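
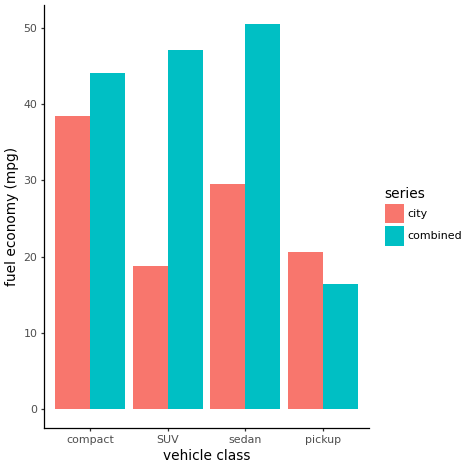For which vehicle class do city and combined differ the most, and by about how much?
SUV: city ≈ 20, combined ≈ 45 → gap ≈ 25. Next-largest (sedan) is only ≈ 20.

SUV, ≈ 25 mpg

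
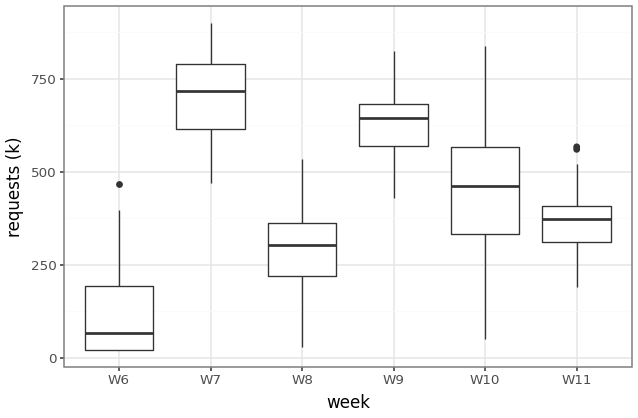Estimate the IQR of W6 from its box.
≈ 200

Q3 ≈ 200, Q1 ≈ 0; IQR ≈ 200.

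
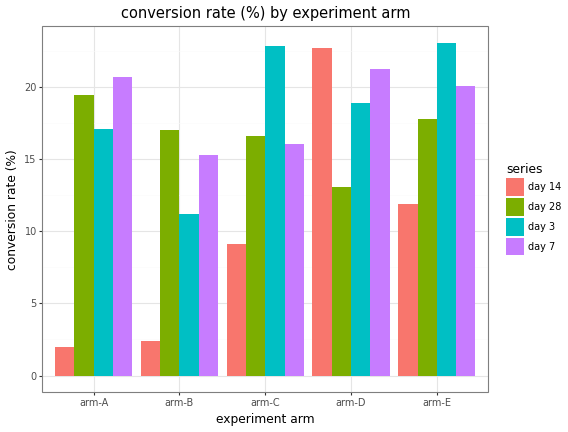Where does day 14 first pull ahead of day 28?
arm-C: day 14 ≈ 10 vs day 28 ≈ 16 (not yet); arm-D: day 14 ≈ 22 vs day 28 ≈ 14 (first crossover).

arm-D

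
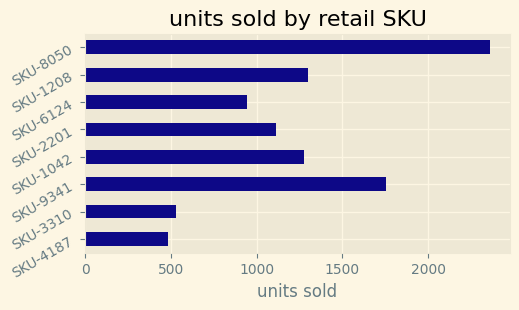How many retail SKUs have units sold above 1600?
Above 1600: SKU-9341, SKU-8050.

2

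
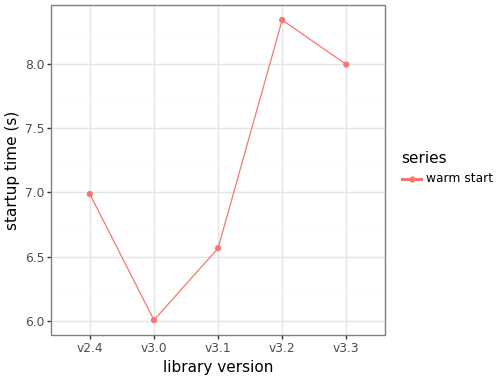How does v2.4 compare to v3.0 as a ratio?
v2.4 ≈ 7.0, v3.0 ≈ 6.0; 7.0/6.0 ≈ 1.17.

≈ 1.17×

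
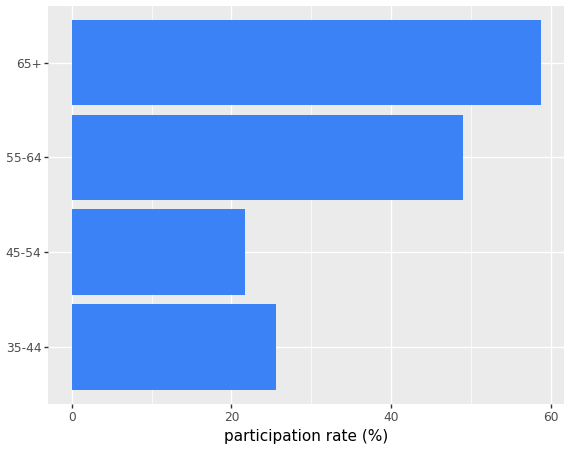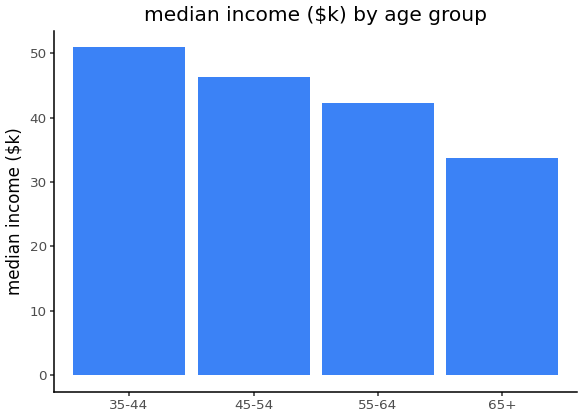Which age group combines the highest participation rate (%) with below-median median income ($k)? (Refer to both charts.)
65+

Chart 2 median median income ($k) ≈ 45; below-median age groups: 55-64, 65+. Among those, 65+ has the highest participation rate (%) (≈ 60).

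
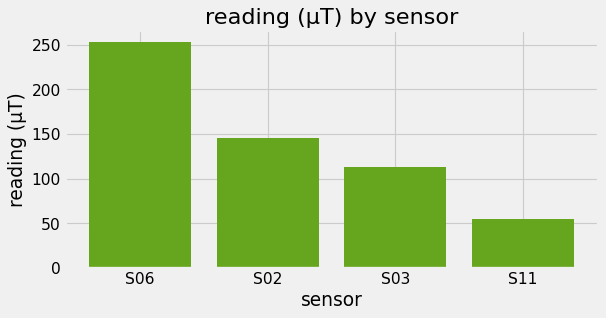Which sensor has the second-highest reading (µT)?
S02

Top 3: S06 ≈ 250, S02 ≈ 150, S03 ≈ 125.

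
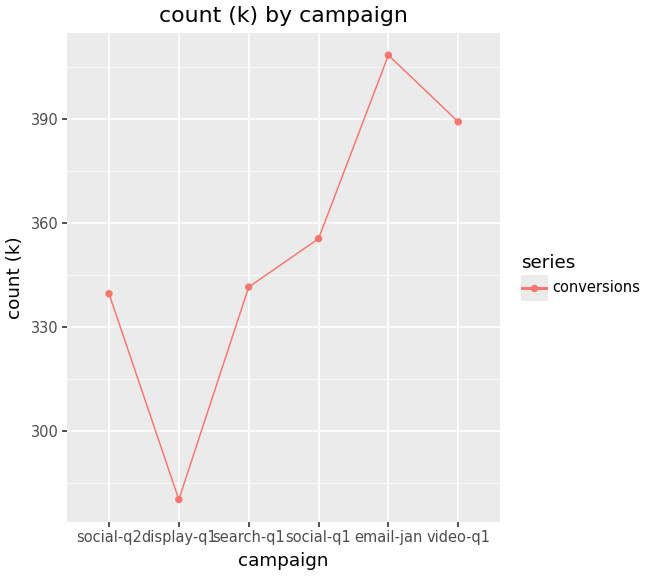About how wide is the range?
Max email-jan ≈ 400, min display-q1 ≈ 280; range ≈ 120.

≈ 120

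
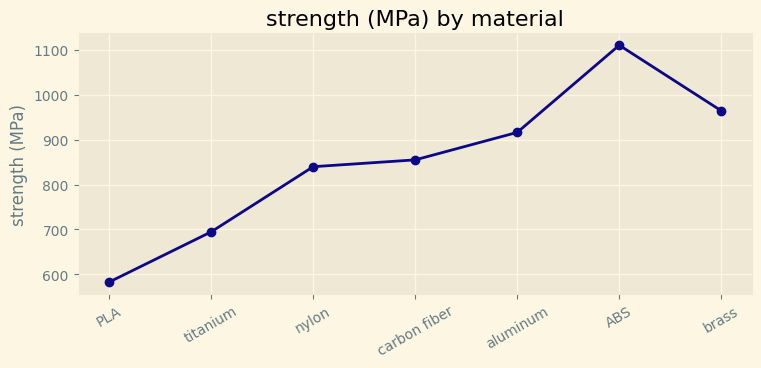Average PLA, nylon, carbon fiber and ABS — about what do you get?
(600 + 850 + 850 + 1100) / 4 ≈ 850.

≈ 850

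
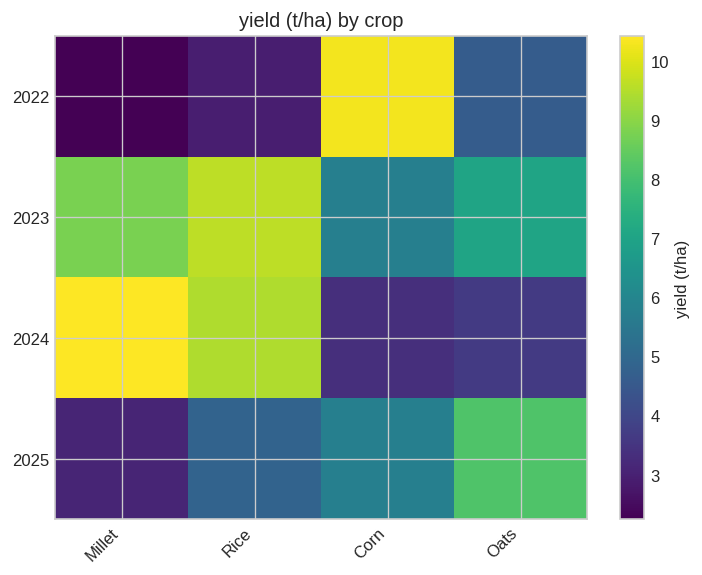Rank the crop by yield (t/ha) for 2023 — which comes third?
Oats

Top 4 for 2023: Rice ≈ 10, Millet ≈ 9, Oats ≈ 7, Corn ≈ 6.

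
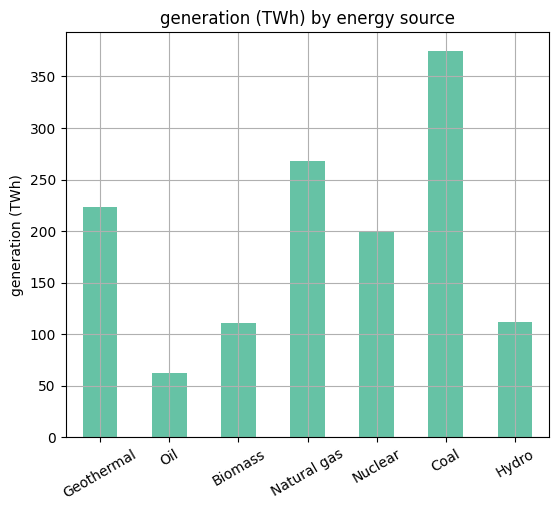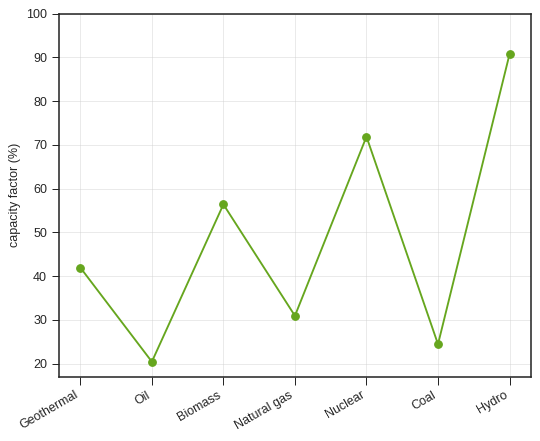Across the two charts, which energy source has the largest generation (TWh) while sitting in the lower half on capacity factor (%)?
Chart 2 median capacity factor (%) ≈ 40; below-median energy sources: Oil, Natural gas, Coal. Among those, Coal has the highest generation (TWh) (≈ 350).

Coal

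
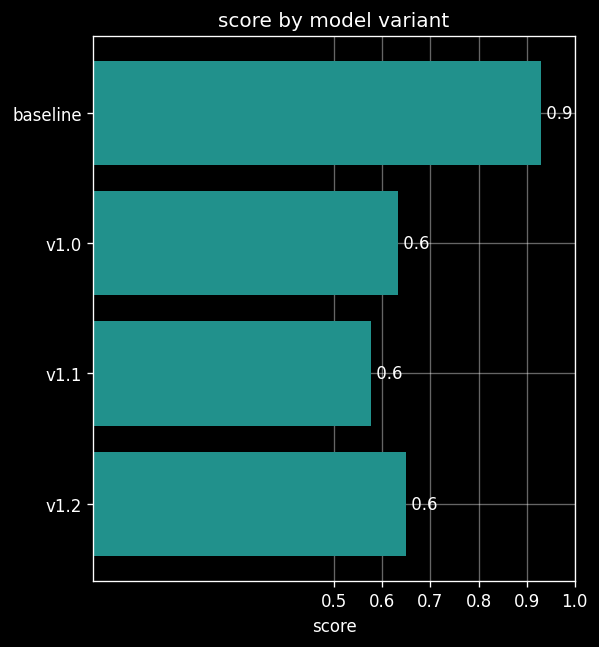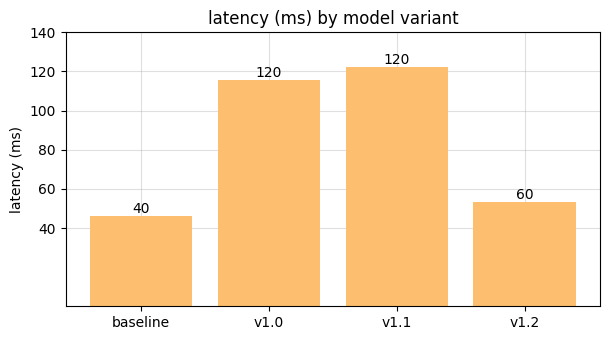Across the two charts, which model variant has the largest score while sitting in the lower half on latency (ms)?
Chart 2 median latency (ms) ≈ 80; below-median model variants: baseline, v1.2. Among those, baseline has the highest score (≈ 0.9).

baseline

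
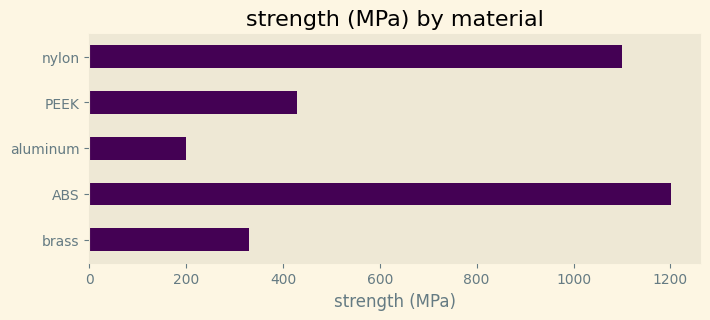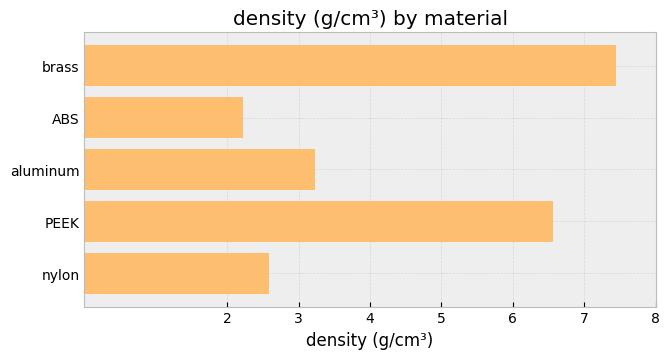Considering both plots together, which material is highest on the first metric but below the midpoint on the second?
Chart 2 median density (g/cm³) ≈ 3; below-median materials: ABS, nylon. Among those, ABS has the highest strength (MPa) (≈ 1200).

ABS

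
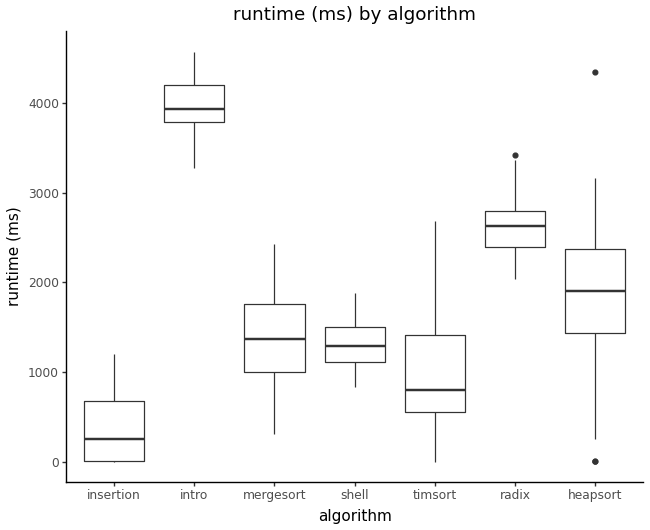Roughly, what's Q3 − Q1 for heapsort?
Q3 ≈ 2500, Q1 ≈ 1500; IQR ≈ 1000.

≈ 1000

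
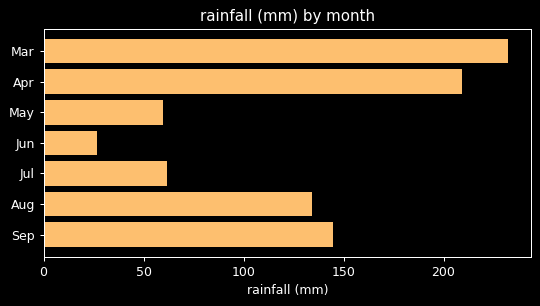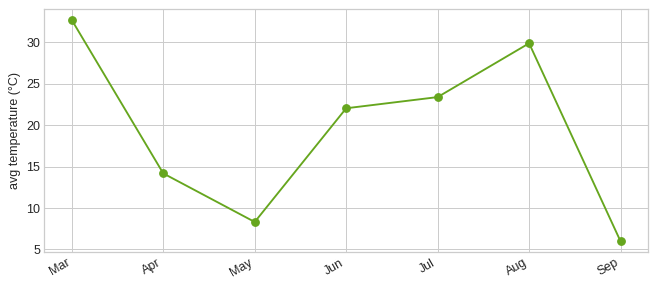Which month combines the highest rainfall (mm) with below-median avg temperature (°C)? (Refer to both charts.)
Apr

Chart 2 median avg temperature (°C) ≈ 20; below-median months: Apr, May, Sep. Among those, Apr has the highest rainfall (mm) (≈ 200).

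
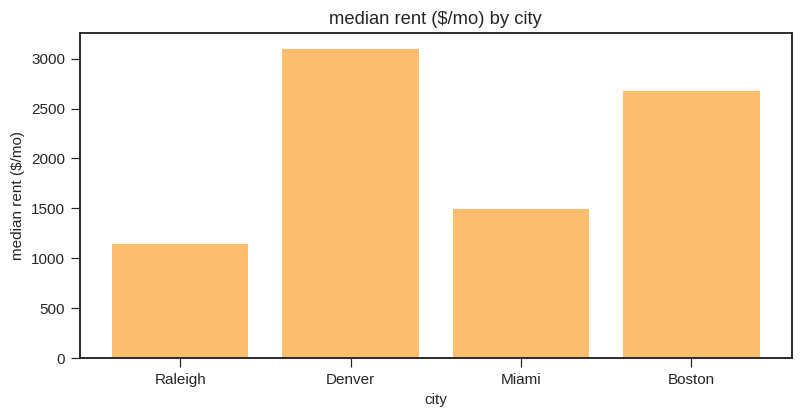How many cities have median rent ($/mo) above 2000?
Above 2000: Denver, Boston.

2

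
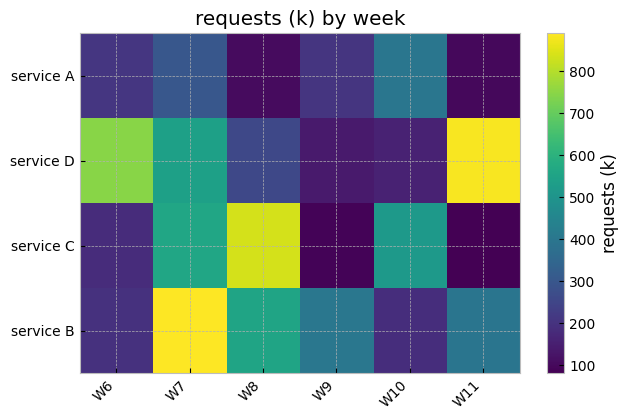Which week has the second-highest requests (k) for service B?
Top 3 for service B: W7 ≈ 900, W8 ≈ 600, W9 ≈ 400.

W8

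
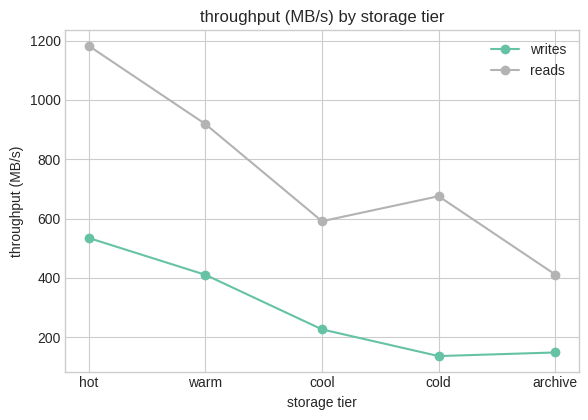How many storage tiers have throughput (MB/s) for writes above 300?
2

Above 300: hot, warm.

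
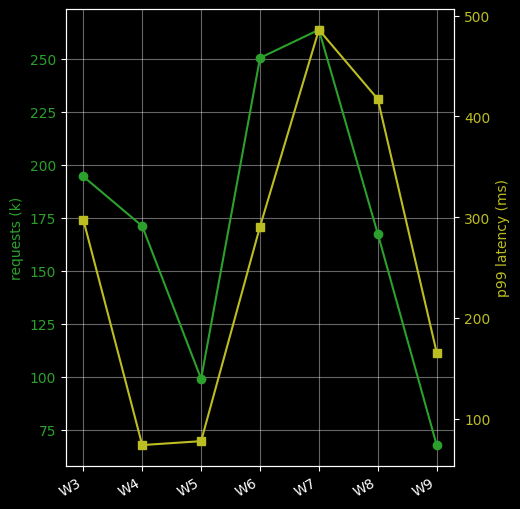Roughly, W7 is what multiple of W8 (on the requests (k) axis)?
W7 ≈ 260, W8 ≈ 160; 260/160 ≈ 1.62.

≈ 1.62×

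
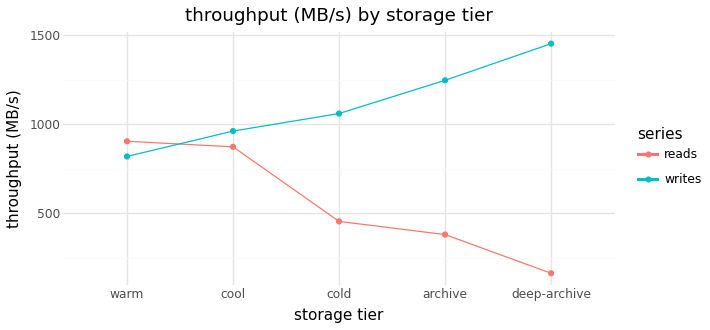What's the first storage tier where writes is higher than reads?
warm: writes ≈ 800 vs reads ≈ 1000 (not yet); cool: writes ≈ 1000 vs reads ≈ 800 (first crossover).

cool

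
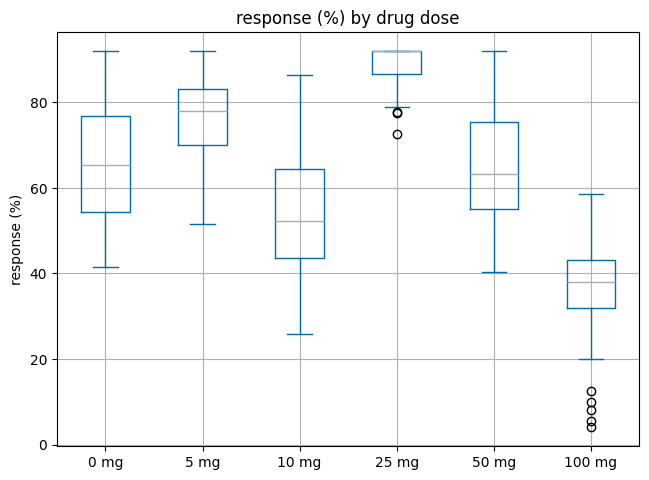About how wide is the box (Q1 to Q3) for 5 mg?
Q3 ≈ 85, Q1 ≈ 70; IQR ≈ 15.

≈ 15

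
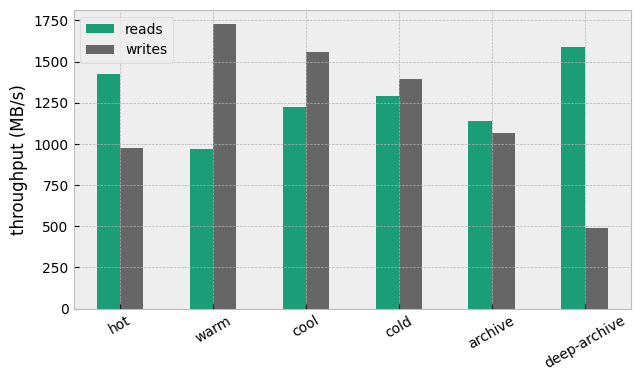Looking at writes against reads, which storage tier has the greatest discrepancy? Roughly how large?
deep-archive: writes ≈ 400, reads ≈ 1600 → gap ≈ 1200. Next-largest (warm) is only ≈ 800.

deep-archive, ≈ 1200 MB/s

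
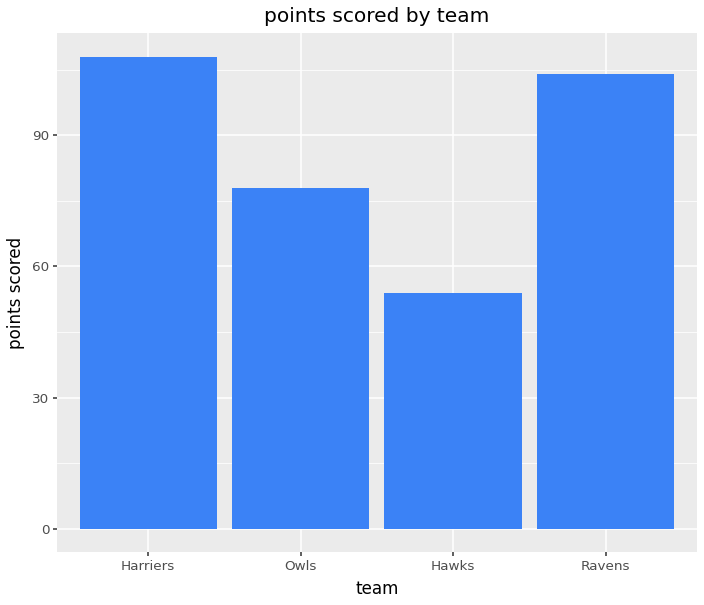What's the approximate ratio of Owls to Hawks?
≈ 1.6×

Owls ≈ 80, Hawks ≈ 50; 80/50 ≈ 1.6.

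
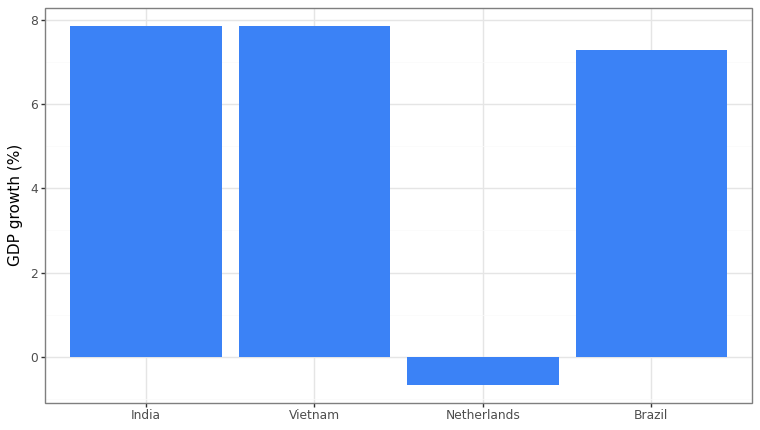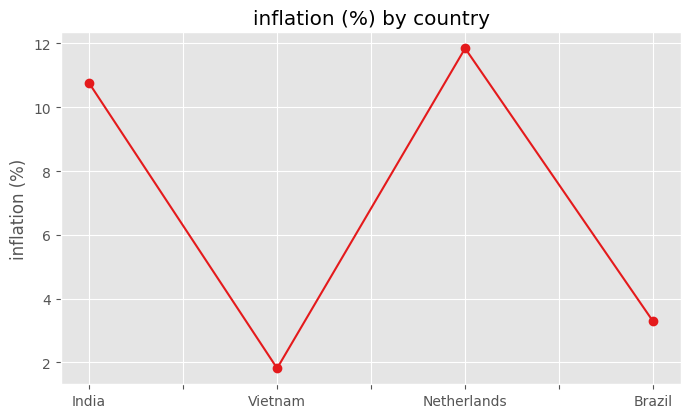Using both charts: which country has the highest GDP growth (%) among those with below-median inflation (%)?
Vietnam

Chart 2 median inflation (%) ≈ 8; below-median countries: Vietnam, Brazil. Among those, Vietnam has the highest GDP growth (%) (≈ 8).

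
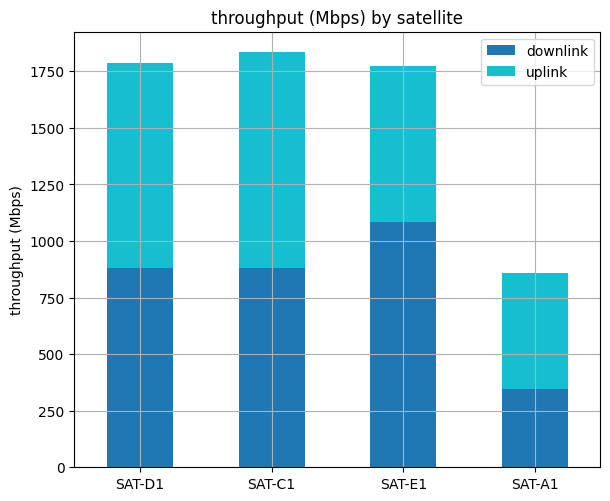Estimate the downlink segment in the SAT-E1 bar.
downlink top ≈ 1000, bottom ≈ 0; segment ≈ 1000.

≈ 1000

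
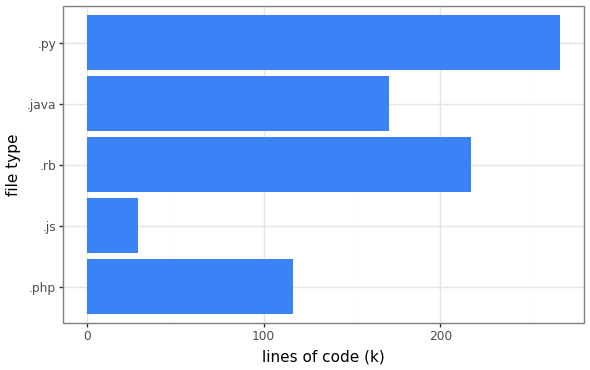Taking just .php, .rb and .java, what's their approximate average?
≈ 175

(125 + 225 + 175) / 3 ≈ 175.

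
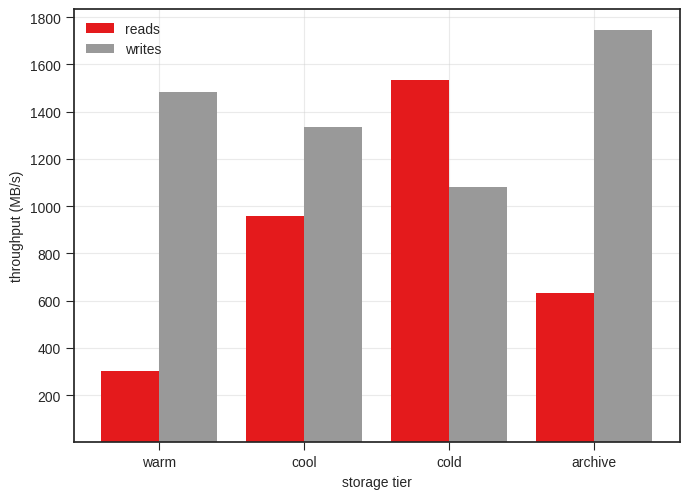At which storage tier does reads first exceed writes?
cool: reads ≈ 1000 vs writes ≈ 1400 (not yet); cold: reads ≈ 1600 vs writes ≈ 1000 (first crossover).

cold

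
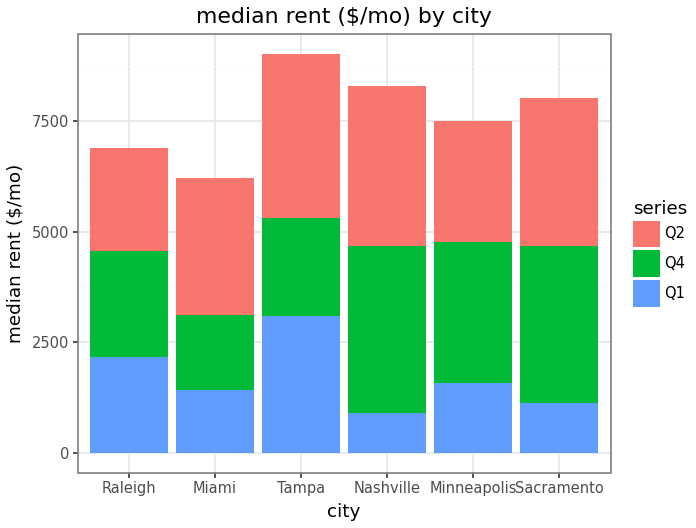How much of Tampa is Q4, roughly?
≈ 2000

Q4 top ≈ 5000, bottom ≈ 3000; segment ≈ 2000.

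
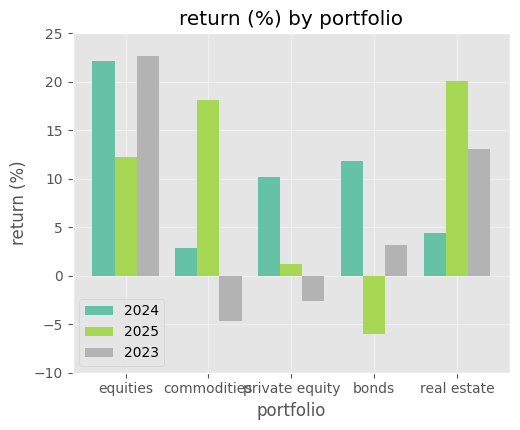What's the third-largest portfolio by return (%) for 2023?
Top 4 for 2023: equities ≈ 25, real estate ≈ 15, bonds ≈ 5, private equity ≈ -5.

bonds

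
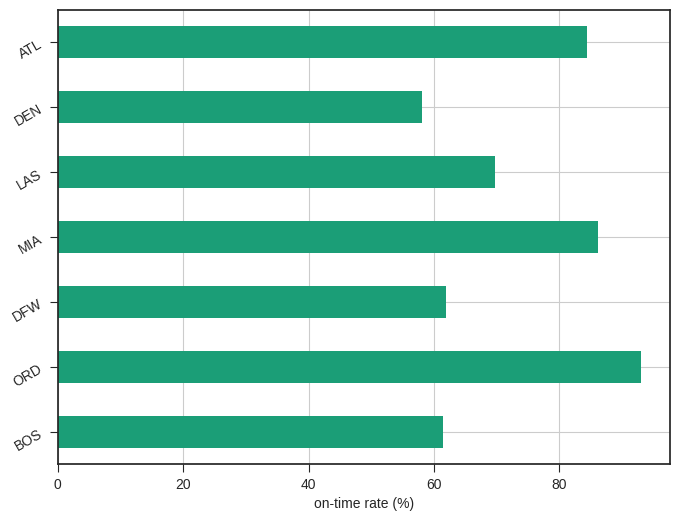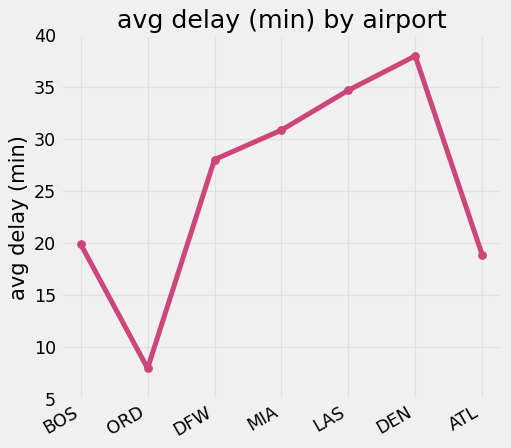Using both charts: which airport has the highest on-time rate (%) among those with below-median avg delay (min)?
ORD

Chart 2 median avg delay (min) ≈ 30; below-median airports: BOS, ORD, ATL. Among those, ORD has the highest on-time rate (%) (≈ 90).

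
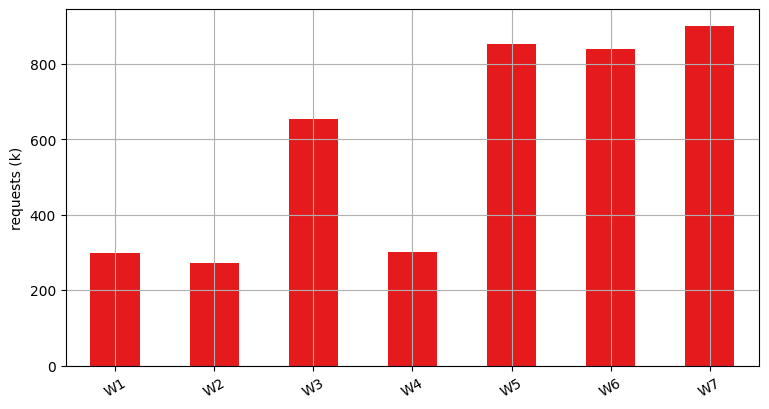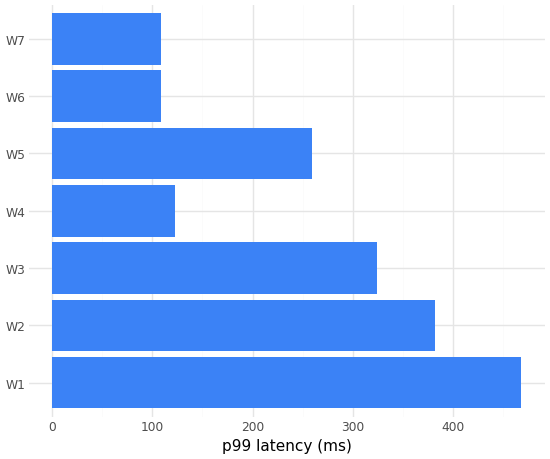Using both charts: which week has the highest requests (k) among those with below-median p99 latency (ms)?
W7

Chart 2 median p99 latency (ms) ≈ 250; below-median weeks: W4, W6, W7. Among those, W7 has the highest requests (k) (≈ 900).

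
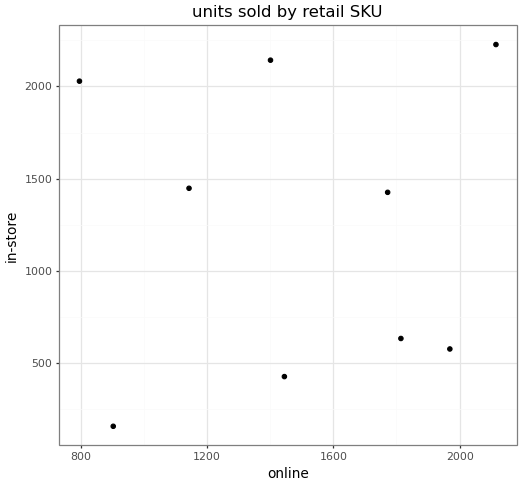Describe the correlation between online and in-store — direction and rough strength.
no clear correlation

Points are roughly uncorrelated; weak (|r| ≈ 0.0).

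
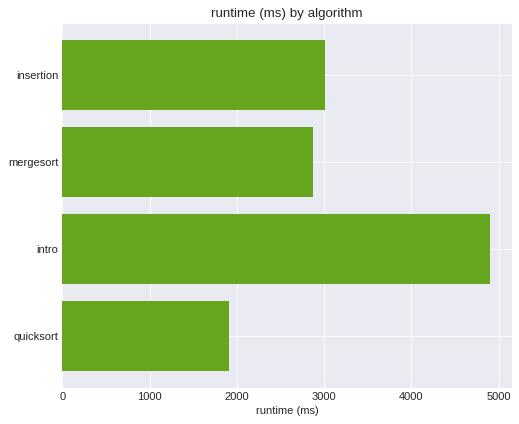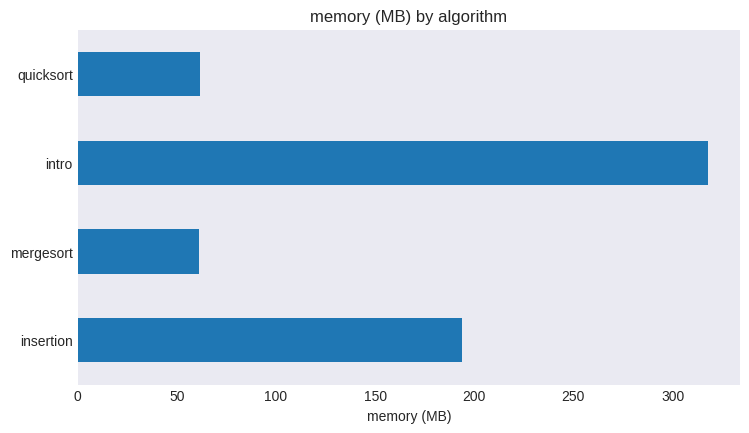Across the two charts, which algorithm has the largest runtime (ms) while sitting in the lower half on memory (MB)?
Chart 2 median memory (MB) ≈ 150; below-median algorithms: mergesort, quicksort. Among those, mergesort has the highest runtime (ms) (≈ 3000).

mergesort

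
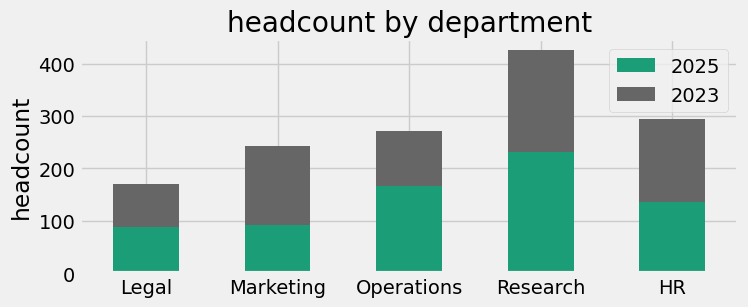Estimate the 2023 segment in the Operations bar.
2023 top ≈ 250, bottom ≈ 150; segment ≈ 100.

≈ 100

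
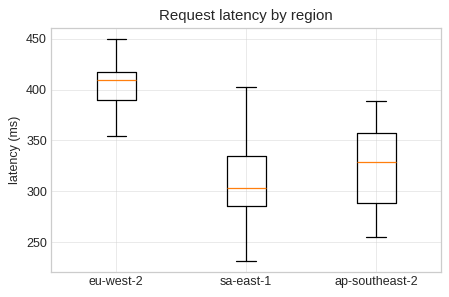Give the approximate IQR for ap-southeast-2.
Q3 ≈ 360, Q1 ≈ 290; IQR ≈ 70.

≈ 70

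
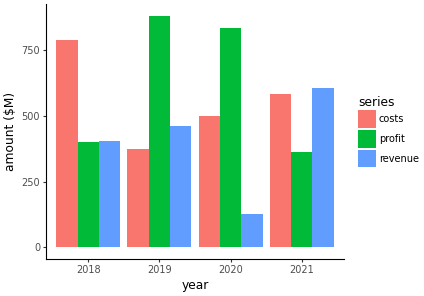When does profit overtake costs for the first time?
2018: profit ≈ 400 vs costs ≈ 800 (not yet); 2019: profit ≈ 900 vs costs ≈ 400 (first crossover).

2019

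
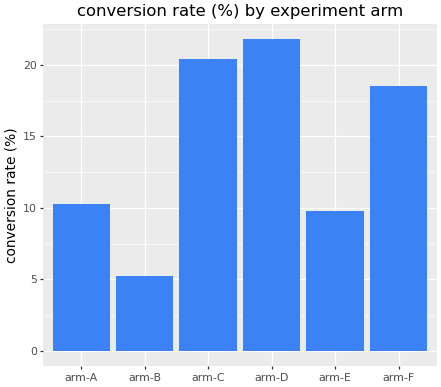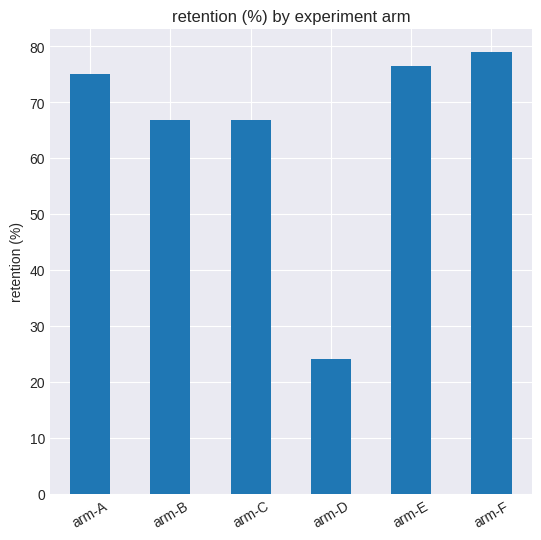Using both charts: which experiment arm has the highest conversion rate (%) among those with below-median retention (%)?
Chart 2 median retention (%) ≈ 70; below-median experiment arms: arm-B, arm-C, arm-D. Among those, arm-D has the highest conversion rate (%) (≈ 22).

arm-D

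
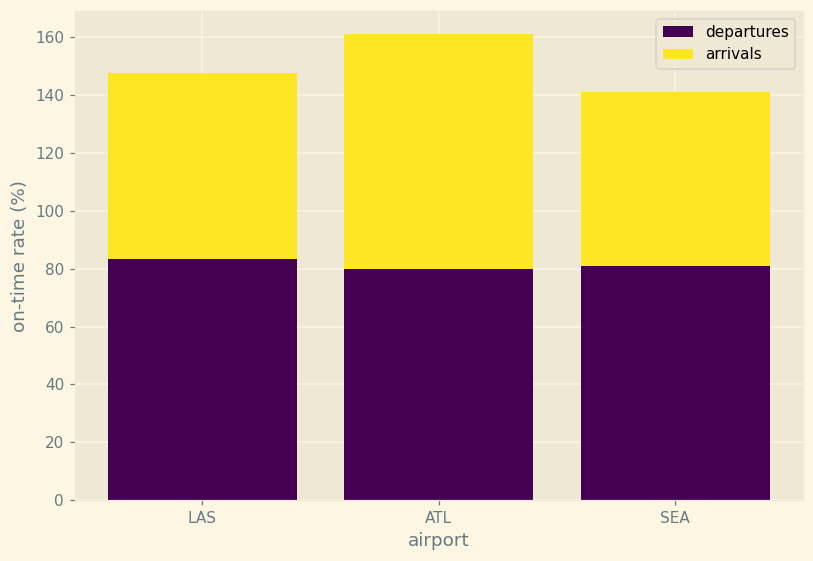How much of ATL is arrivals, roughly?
≈ 80

arrivals top ≈ 160, bottom ≈ 80; segment ≈ 80.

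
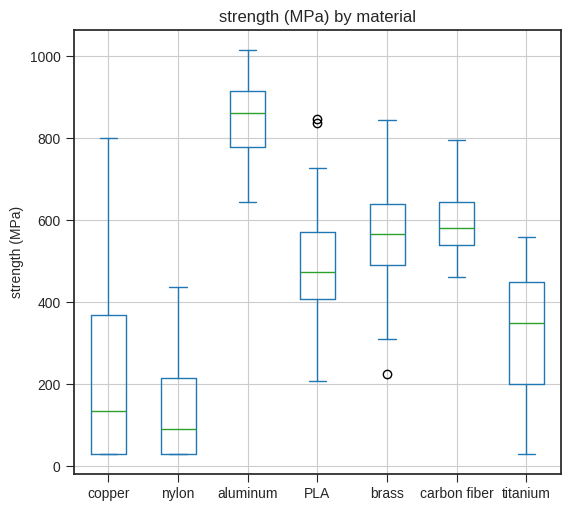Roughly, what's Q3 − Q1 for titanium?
Q3 ≈ 400, Q1 ≈ 200; IQR ≈ 200.

≈ 200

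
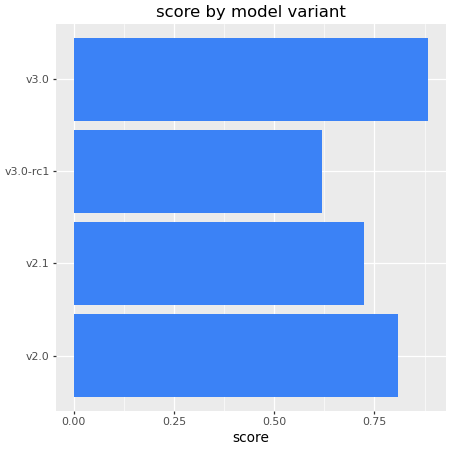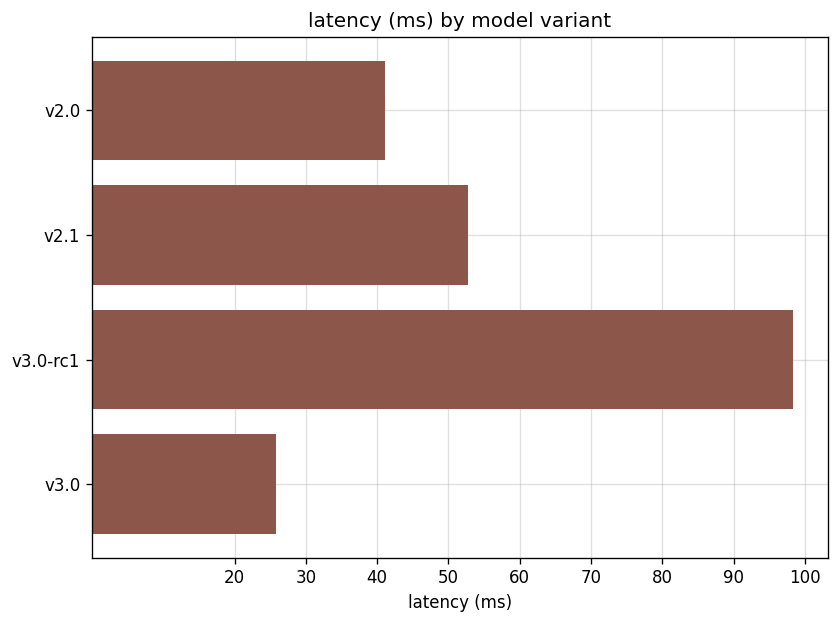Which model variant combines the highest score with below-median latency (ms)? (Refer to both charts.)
v3.0

Chart 2 median latency (ms) ≈ 50; below-median model variants: v2.0, v3.0. Among those, v3.0 has the highest score (≈ 0.9).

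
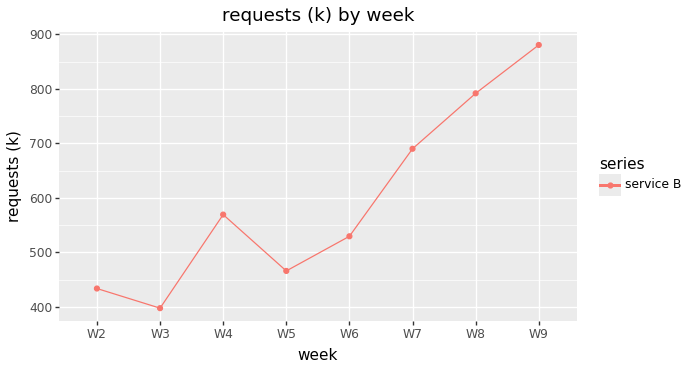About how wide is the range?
≈ 500

Max W9 ≈ 900, min W3 ≈ 400; range ≈ 500.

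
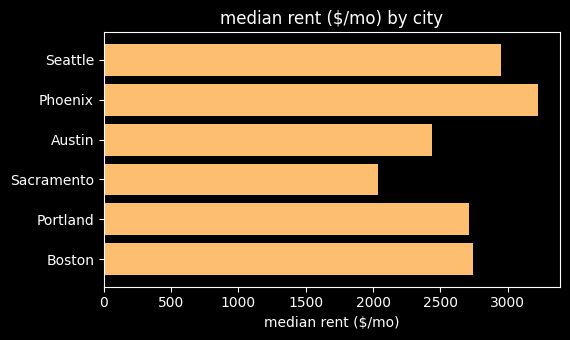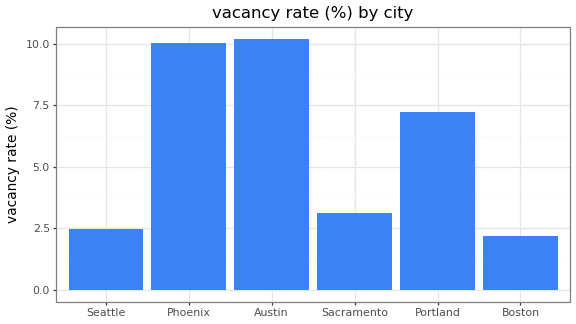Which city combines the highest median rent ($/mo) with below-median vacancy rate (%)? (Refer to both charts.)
Chart 2 median vacancy rate (%) ≈ 5; below-median cities: Seattle, Sacramento, Boston. Among those, Seattle has the highest median rent ($/mo) (≈ 3000).

Seattle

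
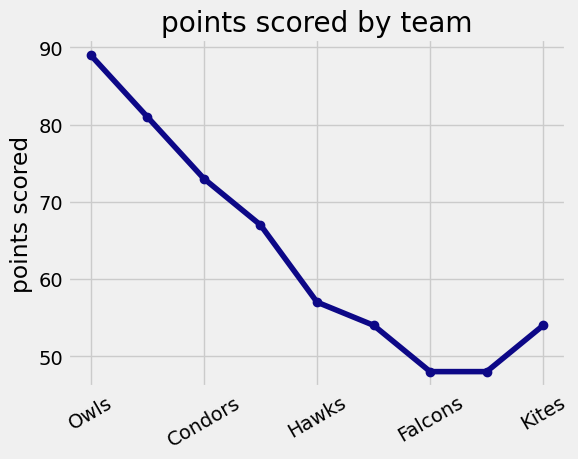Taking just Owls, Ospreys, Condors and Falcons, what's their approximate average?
(90 + 80 + 75 + 50) / 4 ≈ 74.

≈ 74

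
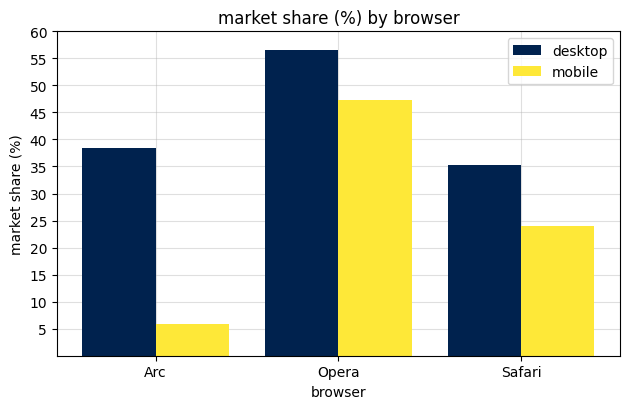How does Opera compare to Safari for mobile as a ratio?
≈ 1.8×

Opera ≈ 45, Safari ≈ 25; 45/25 ≈ 1.8.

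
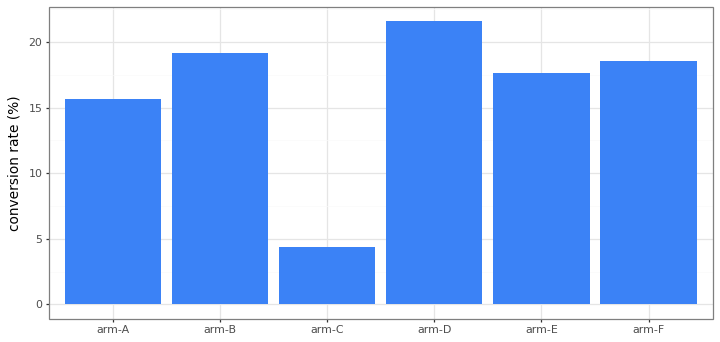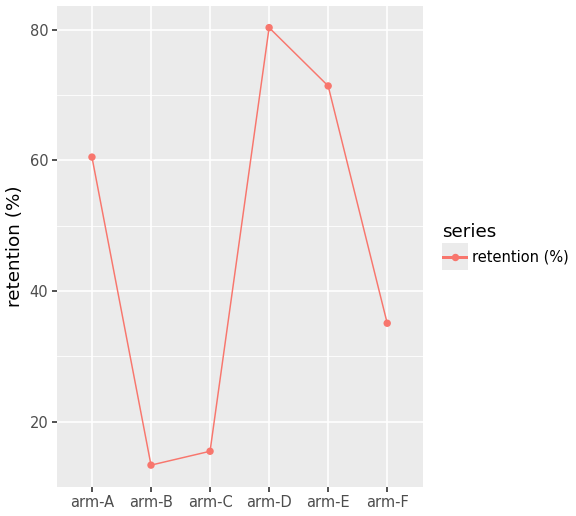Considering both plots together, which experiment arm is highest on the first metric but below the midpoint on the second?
arm-B

Chart 2 median retention (%) ≈ 50; below-median experiment arms: arm-B, arm-C, arm-F. Among those, arm-B has the highest conversion rate (%) (≈ 20).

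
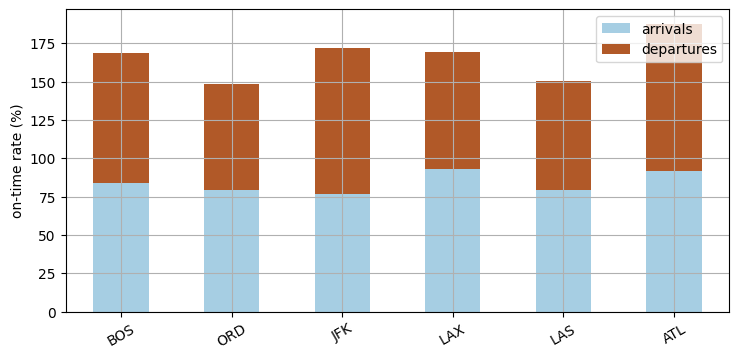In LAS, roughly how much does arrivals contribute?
arrivals top ≈ 80, bottom ≈ 0; segment ≈ 80.

≈ 80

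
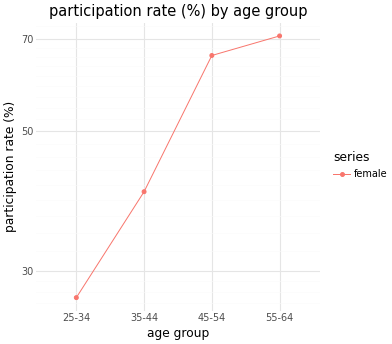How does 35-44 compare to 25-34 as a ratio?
≈ 1.6×

35-44 ≈ 40, 25-34 ≈ 25; 40/25 ≈ 1.6.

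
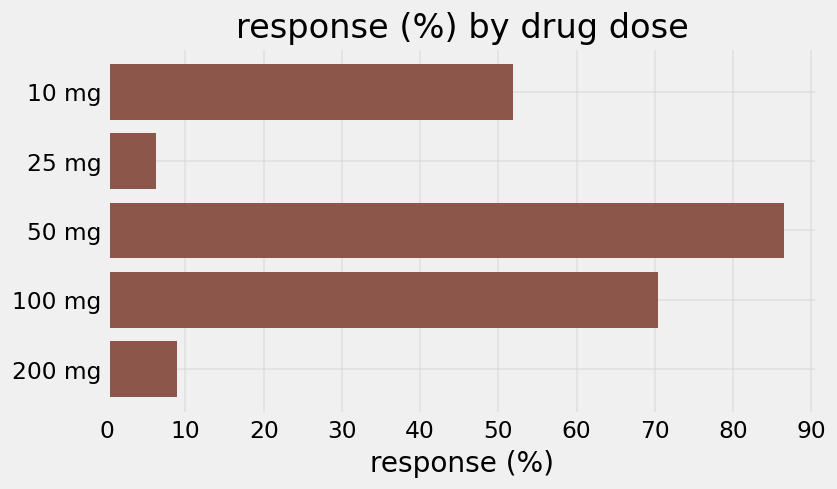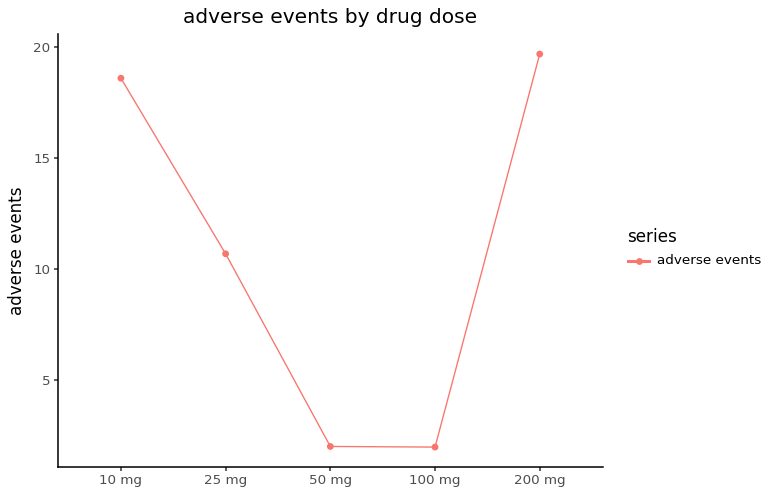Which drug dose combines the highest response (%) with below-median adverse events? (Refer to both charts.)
50 mg

Chart 2 median adverse events ≈ 10; below-median drug doses: 50 mg, 100 mg. Among those, 50 mg has the highest response (%) (≈ 90).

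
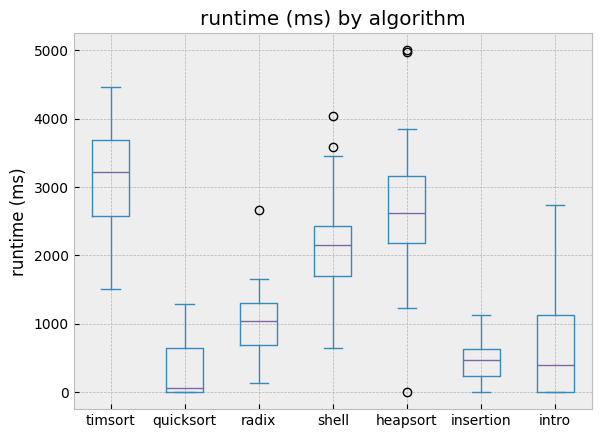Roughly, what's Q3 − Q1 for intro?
Q3 ≈ 1000, Q1 ≈ 0; IQR ≈ 1000.

≈ 1000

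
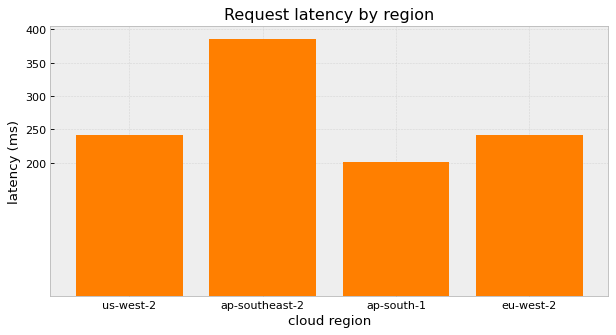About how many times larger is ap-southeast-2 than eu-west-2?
≈ 1.6×

ap-southeast-2 ≈ 400, eu-west-2 ≈ 250; 400/250 ≈ 1.6.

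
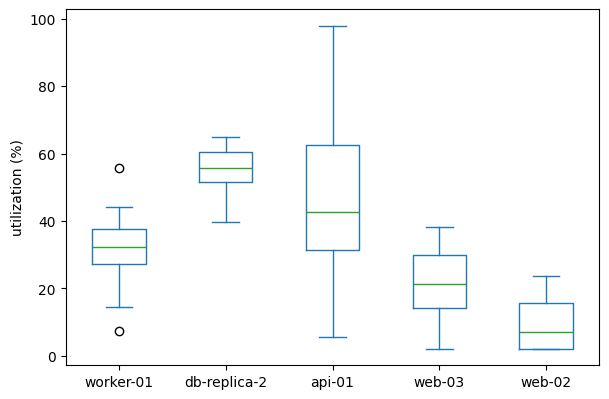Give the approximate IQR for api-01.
Q3 ≈ 65, Q1 ≈ 30; IQR ≈ 35.

≈ 35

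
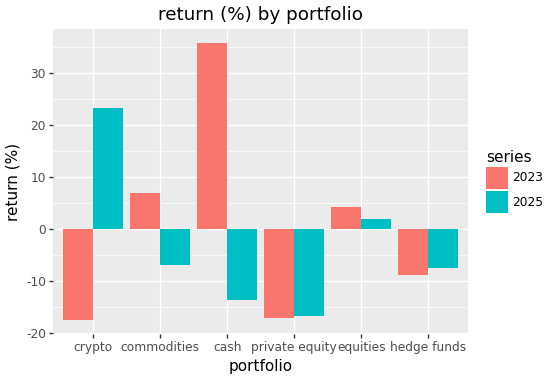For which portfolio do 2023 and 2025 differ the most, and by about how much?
cash: 2023 ≈ 35, 2025 ≈ -15 → gap ≈ 50. Next-largest (crypto) is only ≈ 45.

cash, ≈ 50 %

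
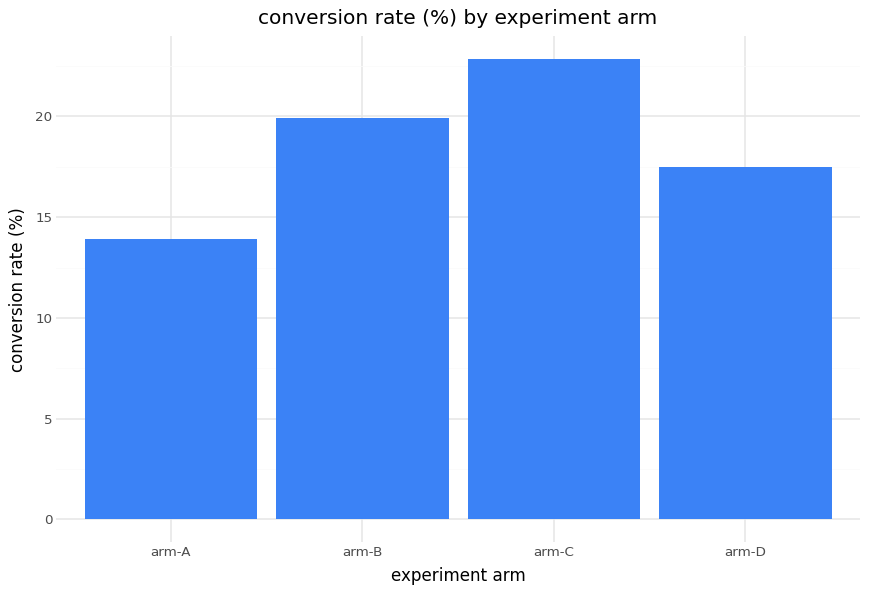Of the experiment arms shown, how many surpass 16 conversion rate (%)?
3

Above 16: arm-B, arm-C, arm-D.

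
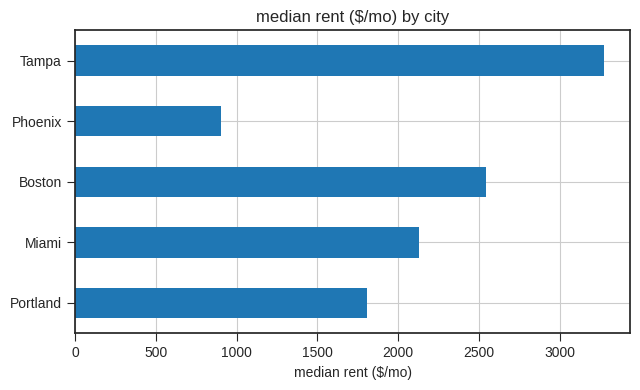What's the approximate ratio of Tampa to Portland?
≈ 1.75×

Tampa ≈ 3500, Portland ≈ 2000; 3500/2000 ≈ 1.75.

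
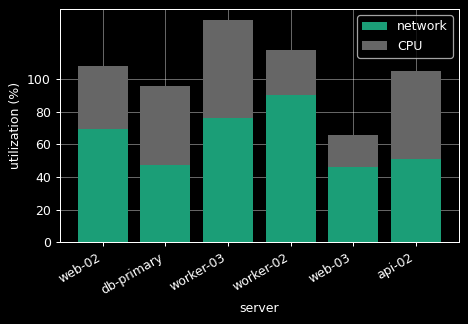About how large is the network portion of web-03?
network top ≈ 40, bottom ≈ 0; segment ≈ 40.

≈ 40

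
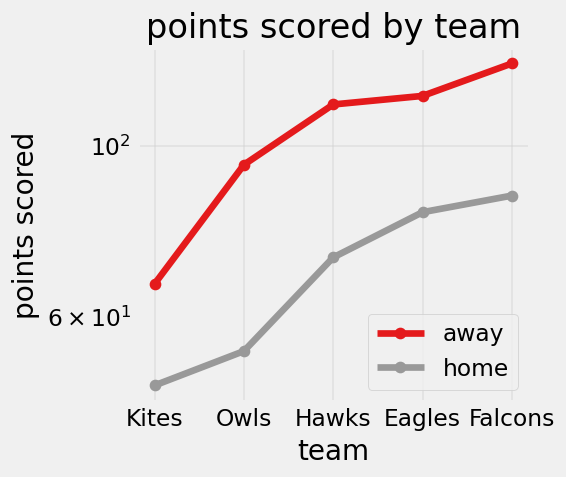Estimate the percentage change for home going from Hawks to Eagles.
≈ +14.3%

Hawks ≈ 70, Eagles ≈ 80; (80 − 70) / 70 ≈ +14.3%.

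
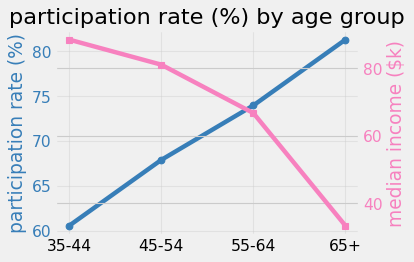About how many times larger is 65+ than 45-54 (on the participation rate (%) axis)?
≈ 1.21×

65+ ≈ 82, 45-54 ≈ 68; 82/68 ≈ 1.21.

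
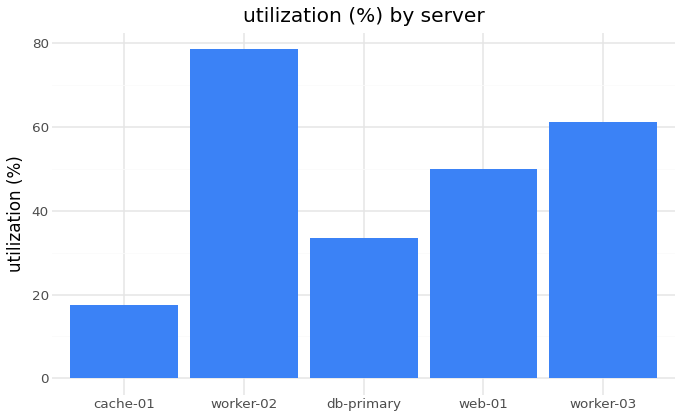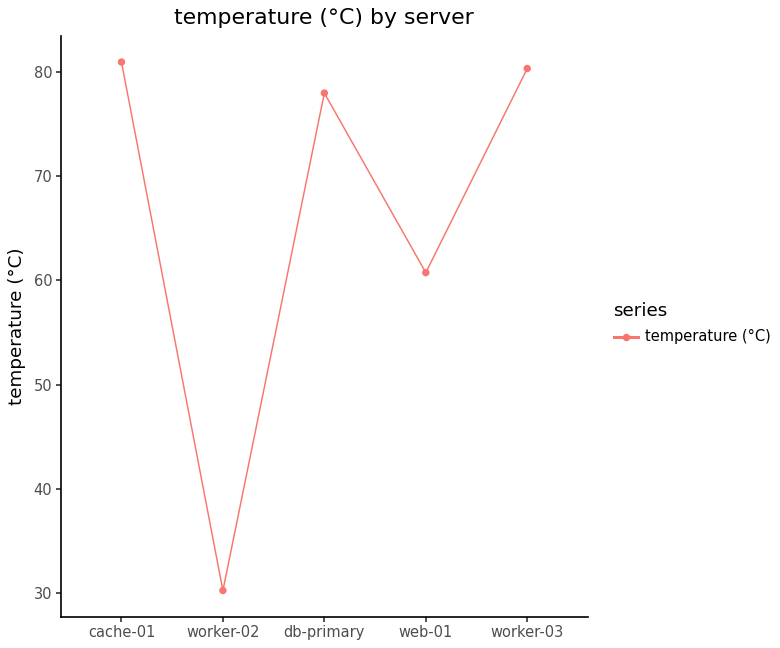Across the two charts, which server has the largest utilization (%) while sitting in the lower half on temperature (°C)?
worker-02

Chart 2 median temperature (°C) ≈ 80; below-median servers: worker-02, web-01. Among those, worker-02 has the highest utilization (%) (≈ 80).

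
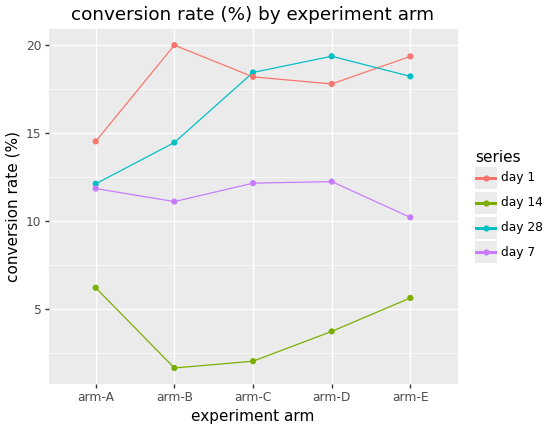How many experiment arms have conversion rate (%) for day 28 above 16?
3

Above 16: arm-C, arm-D, arm-E.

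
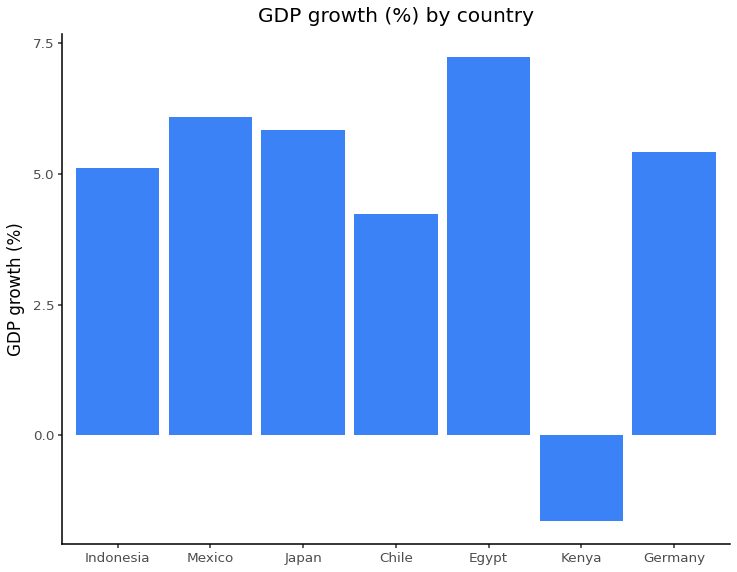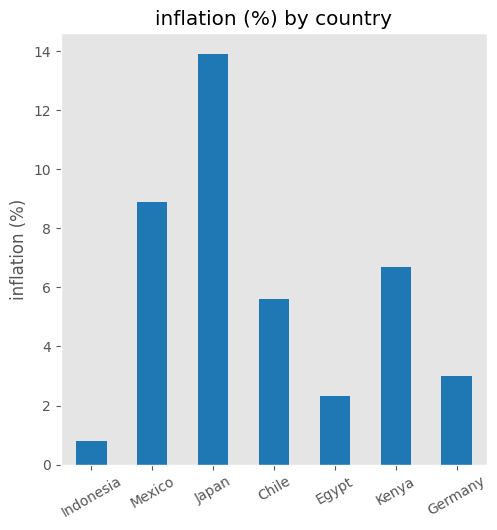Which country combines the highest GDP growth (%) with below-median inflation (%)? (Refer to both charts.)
Chart 2 median inflation (%) ≈ 6; below-median countries: Indonesia, Egypt, Germany. Among those, Egypt has the highest GDP growth (%) (≈ 7).

Egypt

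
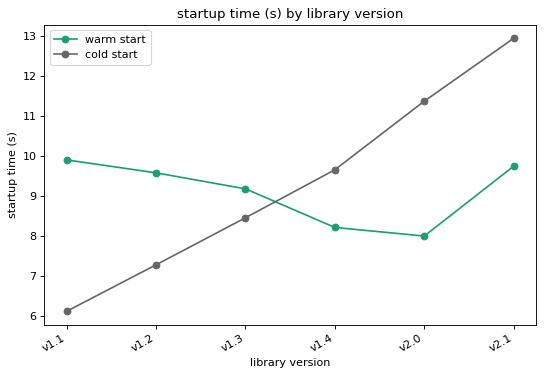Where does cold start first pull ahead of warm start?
v1.3: cold start ≈ 8 vs warm start ≈ 9 (not yet); v1.4: cold start ≈ 10 vs warm start ≈ 8 (first crossover).

v1.4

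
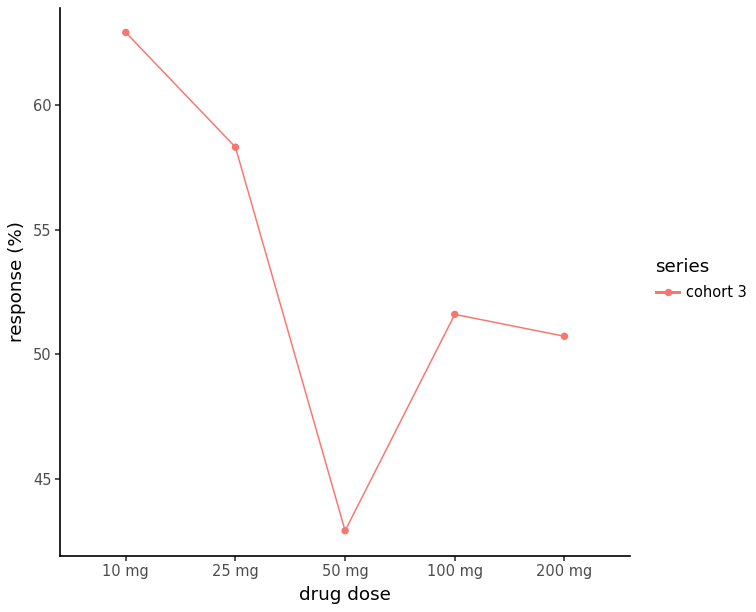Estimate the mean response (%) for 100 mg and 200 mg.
(52 + 50) / 2 ≈ 51.

≈ 51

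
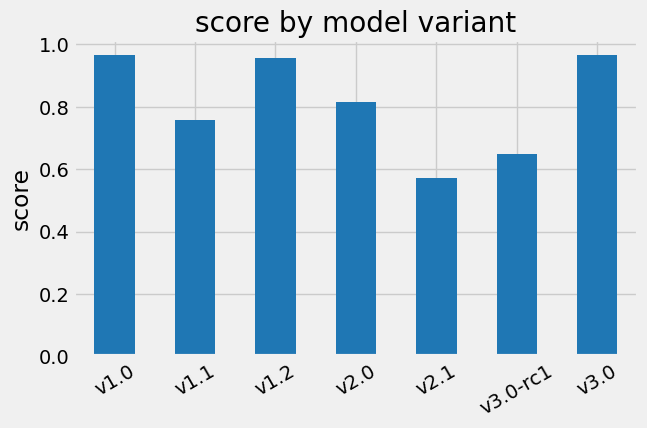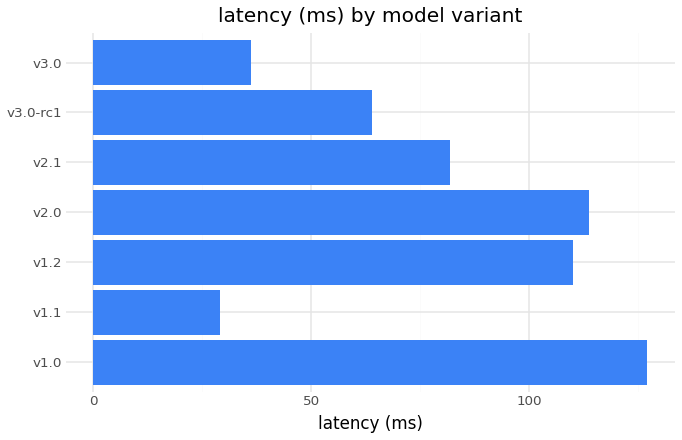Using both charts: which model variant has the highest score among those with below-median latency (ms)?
v3.0

Chart 2 median latency (ms) ≈ 80; below-median model variants: v1.1, v3.0-rc1, v3.0. Among those, v3.0 has the highest score (≈ 1).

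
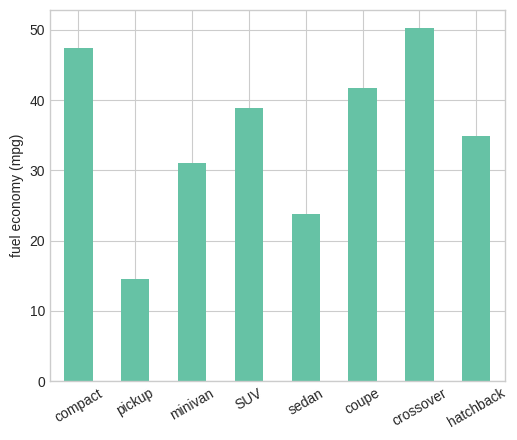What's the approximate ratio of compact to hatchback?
≈ 1.29×

compact ≈ 45, hatchback ≈ 35; 45/35 ≈ 1.29.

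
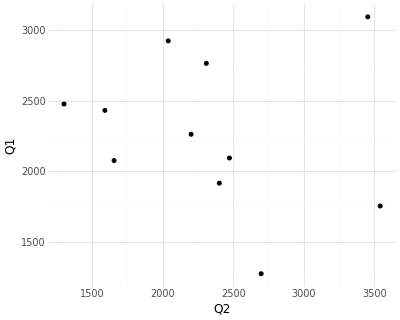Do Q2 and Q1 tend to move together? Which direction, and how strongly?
Points are roughly uncorrelated; weak (|r| ≈ 0.1).

no clear correlation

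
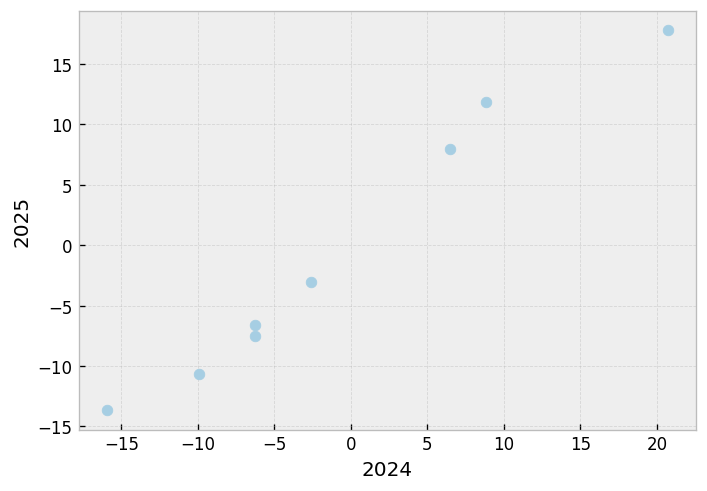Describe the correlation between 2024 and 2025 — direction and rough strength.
Points are positively correlated; strong (|r| ≈ 1.0).

positive, strong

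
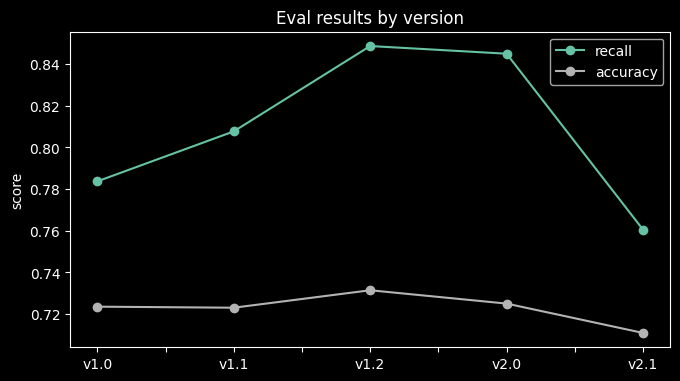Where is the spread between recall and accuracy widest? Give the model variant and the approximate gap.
v2.0: recall ≈ 0.84, accuracy ≈ 0.72 → gap ≈ 0.12. Next-largest (v1.2) is only ≈ 0.10.

v2.0, ≈ 0.12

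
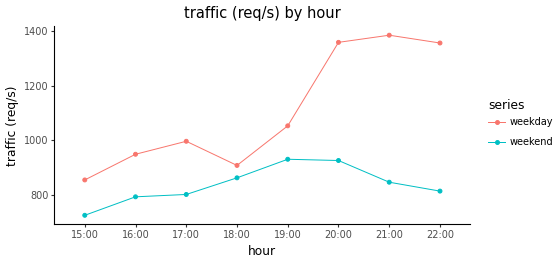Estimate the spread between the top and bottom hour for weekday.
Max 21:00 ≈ 1400, min 15:00 ≈ 900; range ≈ 500.

≈ 500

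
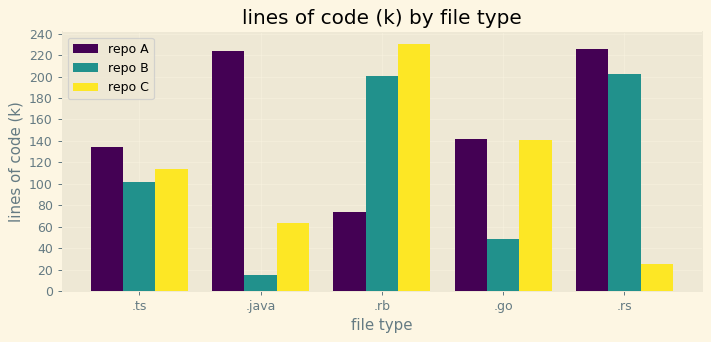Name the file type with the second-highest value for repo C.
Top 3 for repo C: .rb ≈ 240, .go ≈ 140, .ts ≈ 120.

.go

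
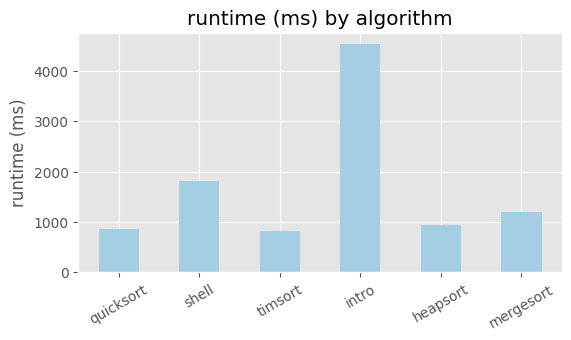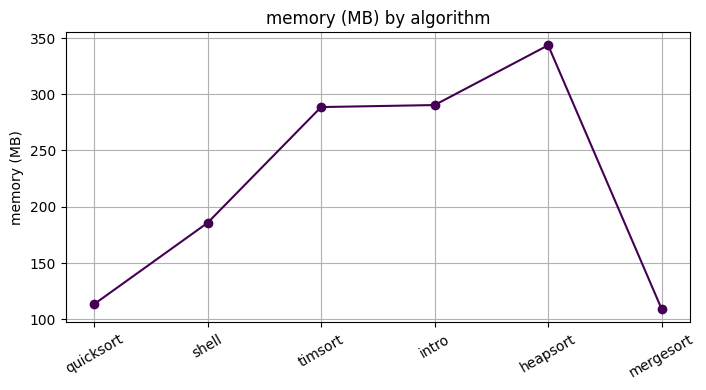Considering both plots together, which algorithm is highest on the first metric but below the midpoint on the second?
shell

Chart 2 median memory (MB) ≈ 250; below-median algorithms: quicksort, shell, mergesort. Among those, shell has the highest runtime (ms) (≈ 2000).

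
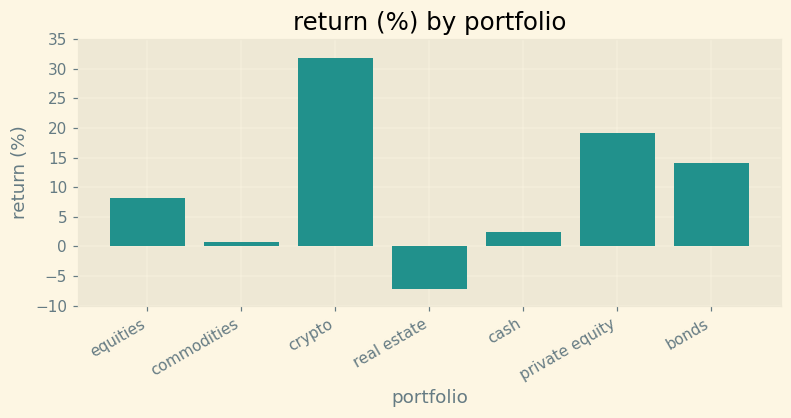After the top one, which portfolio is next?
Top 3: crypto ≈ 30, private equity ≈ 20, bonds ≈ 15.

private equity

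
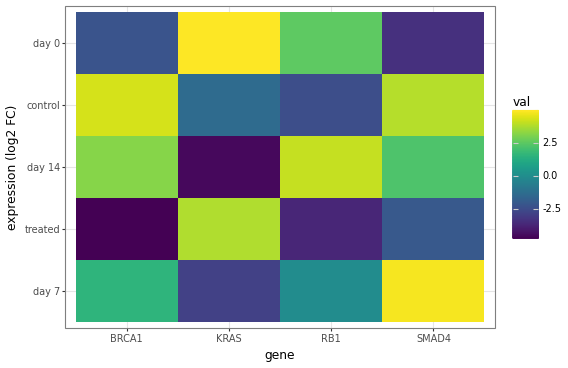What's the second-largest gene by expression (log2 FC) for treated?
Top 3 for treated: KRAS ≈ 4, SMAD4 ≈ -2, RB1 ≈ -4.

SMAD4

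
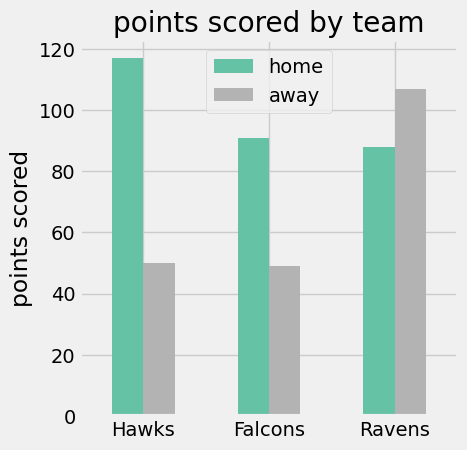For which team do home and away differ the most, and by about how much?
Hawks, ≈ 70

Hawks: home ≈ 120, away ≈ 50 → gap ≈ 70. Next-largest (Falcons) is only ≈ 40.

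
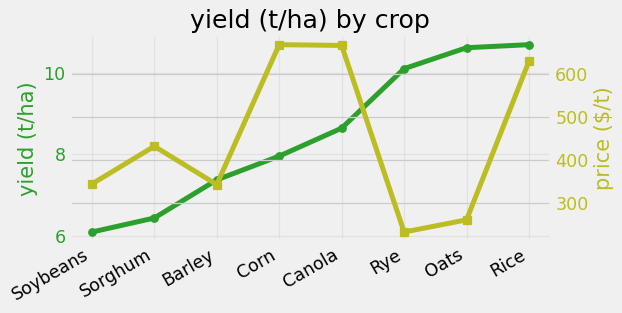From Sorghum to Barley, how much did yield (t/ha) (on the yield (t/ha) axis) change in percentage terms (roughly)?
≈ +15.4%

Sorghum ≈ 6.5, Barley ≈ 7.5; (7.5 − 6.5) / 6.5 ≈ +15.4%.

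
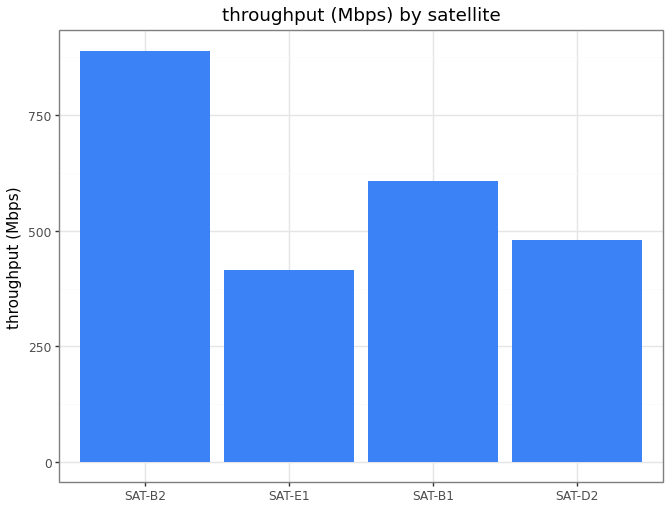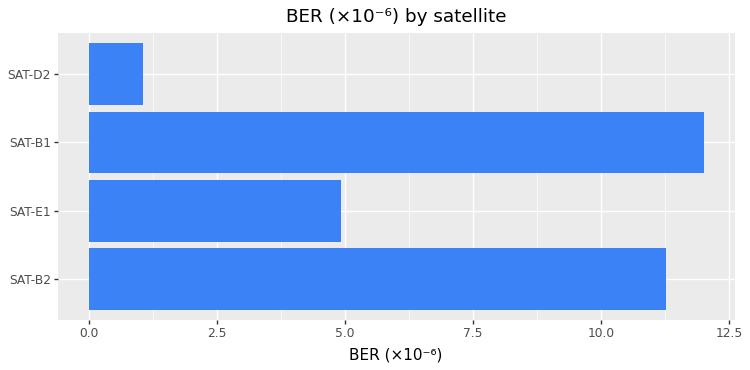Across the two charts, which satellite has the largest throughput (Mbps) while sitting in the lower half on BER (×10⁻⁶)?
SAT-D2

Chart 2 median BER (×10⁻⁶) ≈ 8; below-median satellites: SAT-E1, SAT-D2. Among those, SAT-D2 has the highest throughput (Mbps) (≈ 500).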